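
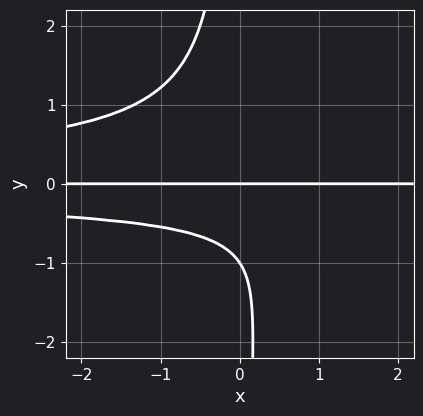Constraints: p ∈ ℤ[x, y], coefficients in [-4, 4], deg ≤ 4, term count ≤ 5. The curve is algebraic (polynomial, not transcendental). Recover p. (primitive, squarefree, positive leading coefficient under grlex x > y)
3*x*y^3 + 2*y^2 + 2*y

First, the degree is 4 — a generic line meets the curve in up to 4 points.
Then, reading off the gridlines: the y-axis gridline crossings are at y ∈ {-1, 0}; every point of the x-axis in the box is on the curve.
Finally, assembling these constraints gives the stated polynomial.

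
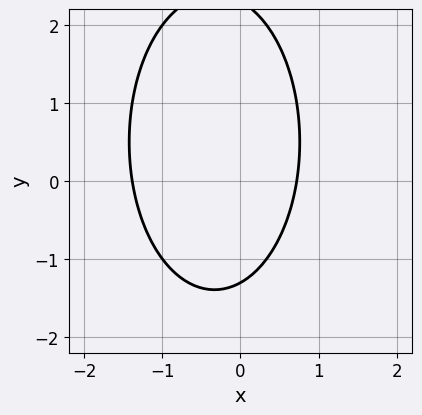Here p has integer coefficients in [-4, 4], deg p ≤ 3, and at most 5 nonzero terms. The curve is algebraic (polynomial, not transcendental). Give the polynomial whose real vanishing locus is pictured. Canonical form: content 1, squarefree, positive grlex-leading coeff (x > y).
3*x^2 + y^2 + 2*x - y - 3

The degree is 2 — a generic line meets the curve in up to 2 points.
Matching integer coefficients to the picture gives p.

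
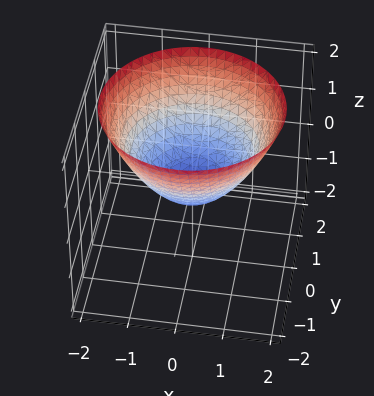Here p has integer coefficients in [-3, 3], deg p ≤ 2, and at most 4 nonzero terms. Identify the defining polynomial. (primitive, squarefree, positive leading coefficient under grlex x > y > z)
2*x^2 + 2*y^2 - 3*z - 1

1. deg p = 2. The shape is more complex than any degree-1 surface.
2. By symmetry, every cross-section ⟂ z is a circle, so x, y appear only via x² + y².
3. From the visible intercepts: a circular section at z = 0 has radius between 0 and 1.
4. Together with the visible shape, these determine p as stated.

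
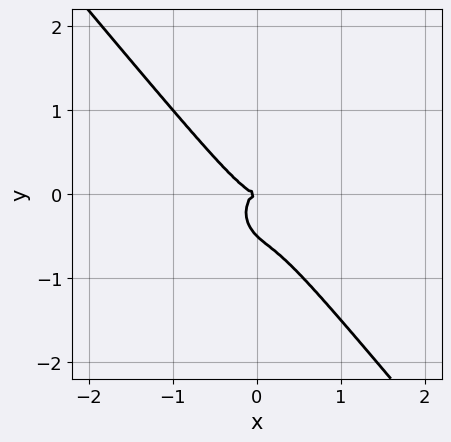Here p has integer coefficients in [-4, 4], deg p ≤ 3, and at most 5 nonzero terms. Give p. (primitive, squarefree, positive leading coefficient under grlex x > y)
3*x^3 + 2*x^2*y + 2*x*y^2 + 2*y^3 + y^2

deg p = 3. A generic line meets the curve in up to 3 points.
Against the integer gridlines: it meets the y-axis at y = 0 (among the integer gridlines); it meets the x-axis at x = 0 (among the integer gridlines).
Fitting integer coefficients to these (and the overall shape) gives p.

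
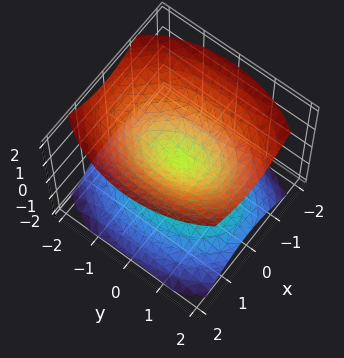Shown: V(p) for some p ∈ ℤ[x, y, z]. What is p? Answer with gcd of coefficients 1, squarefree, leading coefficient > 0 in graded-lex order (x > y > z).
2*x^2 + y^2 - 2*z^2

1. There are 2 components. Treating them together as one polynomial.
2. The degree is 2 — two nappes meeting at a single point; a quadric.
3. Symmetries: the y ↦ −y reflection is a symmetry, so y appears only in even powers; the x ↦ −x reflection is a symmetry, so x appears only in even powers; mirror symmetry z ↦ −z ⇒ only even powers of z.
4. Observable constraints: one y-axis crossing is at y = 0; it crosses the z-axis at the gridline z = 0.
5. Together with the visible shape, these determine p as stated.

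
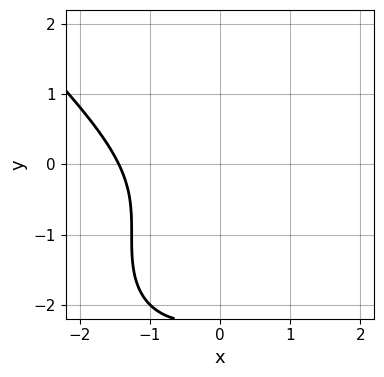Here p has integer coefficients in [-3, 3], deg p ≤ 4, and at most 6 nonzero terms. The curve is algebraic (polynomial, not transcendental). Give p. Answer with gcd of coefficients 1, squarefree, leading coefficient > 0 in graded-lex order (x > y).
x^3 + y^3 + 3*y^2 + 3*y + 3

(a) Degree: a generic line meets the curve in up to 3 points, so deg p = 3.
(b) From the axis intercepts and sections: it misses every integer gridline on the y-axis.
(c) Assembling these constraints gives the stated polynomial.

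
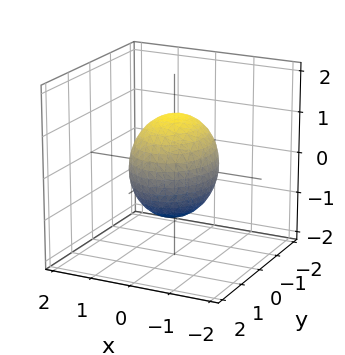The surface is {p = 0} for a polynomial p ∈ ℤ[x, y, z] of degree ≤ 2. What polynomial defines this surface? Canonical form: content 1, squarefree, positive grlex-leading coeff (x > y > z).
3*x^2 + 2*y^2 + 2*z^2 - 3

First, the degree is 2 — a closed, bounded, convex surface; a quadric.
Then, symmetries: mirror symmetry y ↦ −y ⇒ only even powers of y; it's symmetric under z → −z, forcing even powers of z; it's symmetric under x → −x, forcing even powers of x.
Next, from the visible intercepts: among the integer gridlines, it crosses the x-axis at x ∈ {-1, 1}.
Finally, solving for integer coefficients yields p as stated.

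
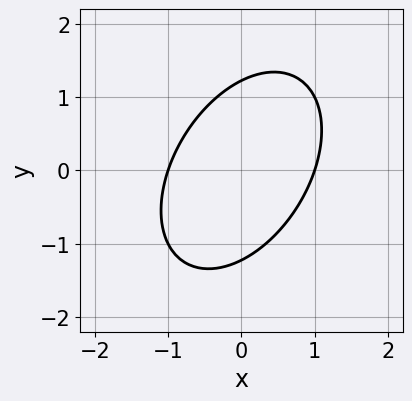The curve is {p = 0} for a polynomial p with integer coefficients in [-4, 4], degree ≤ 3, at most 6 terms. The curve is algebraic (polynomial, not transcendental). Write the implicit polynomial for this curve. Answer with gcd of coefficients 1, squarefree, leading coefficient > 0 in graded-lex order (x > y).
3*x^2 - 2*x*y + 2*y^2 - 3

(a) deg p = 2. The shape is more complex than any degree-1 curve.
(b) Observable constraints: among the integer gridlines, it crosses the x-axis at x ∈ {-1, 1}.
(c) Together with the visible shape, these determine p as stated.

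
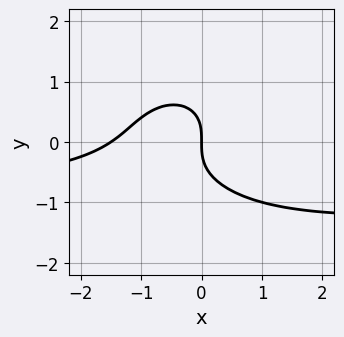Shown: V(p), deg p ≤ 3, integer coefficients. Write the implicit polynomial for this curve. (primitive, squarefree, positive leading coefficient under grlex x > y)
1. deg p = 3. No degree-2 curve has this shape.
2. From the visible intercepts: it meets the x-axis at x = 0 (among the integer gridlines); it meets the y-axis at y = 0 (among the integer gridlines).
3. The integer polynomial consistent with all of this is the stated p.

2*x^2*y + 3*y^3 + 2*x^2 + 3*x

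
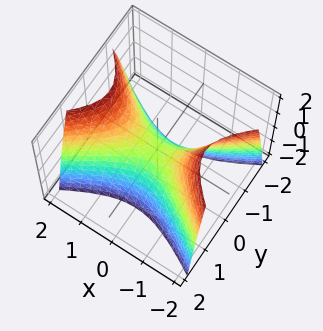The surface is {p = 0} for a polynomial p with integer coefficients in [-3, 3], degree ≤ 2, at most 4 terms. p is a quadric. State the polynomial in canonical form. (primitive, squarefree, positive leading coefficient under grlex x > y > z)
First, deg p = 2. A saddle surface; a quadric.
Next, symmetries: it's symmetric under y → −y, forcing even powers of y; the x ↦ −x reflection is a symmetry, so x appears only in even powers.
Next, against the integer gridlines: it crosses the y-axis at the gridline y = 0; it crosses the x-axis at the gridline x = 0; it meets the z-axis at z = 0 (among the integer gridlines).
Finally, solving for integer coefficients yields p as stated.

x^2 - 2*y^2 - z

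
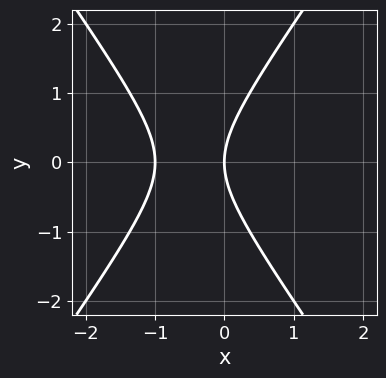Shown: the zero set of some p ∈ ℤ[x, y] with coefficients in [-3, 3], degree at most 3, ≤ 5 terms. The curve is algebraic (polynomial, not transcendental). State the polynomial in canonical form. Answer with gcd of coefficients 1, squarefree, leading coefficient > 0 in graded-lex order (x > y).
1. Degree: a generic line meets the curve in up to 2 points, so deg p = 2.
2. Symmetries: it's symmetric under y → −y, forcing even powers of y.
3. Reading off the gridlines: the x-axis gridline crossings are at x ∈ {-1, 0}; it meets the y-axis at y = 0 (among the integer gridlines).
4. Fitting integer coefficients to these (and the overall shape) gives p.

2*x^2 - y^2 + 2*x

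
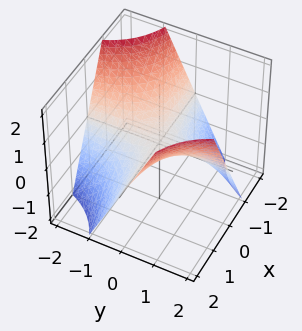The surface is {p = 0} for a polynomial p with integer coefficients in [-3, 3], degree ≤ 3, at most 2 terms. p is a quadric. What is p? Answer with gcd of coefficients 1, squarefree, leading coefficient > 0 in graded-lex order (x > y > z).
x*y - z

(a) deg p = 2. A saddle surface; a quadric.
(b) Observable constraints: one z-axis crossing is at z = 0; every point of the x-axis in the box is on the surface; the visible y-axis segment lies entirely on the surface.
(c) These observations pin down the coefficients.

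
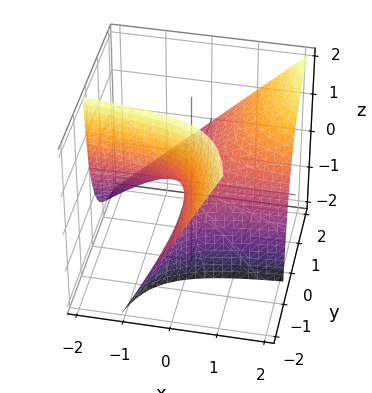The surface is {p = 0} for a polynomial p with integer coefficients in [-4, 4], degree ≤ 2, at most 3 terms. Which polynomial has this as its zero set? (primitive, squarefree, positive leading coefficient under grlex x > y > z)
deg p = 2. The shape is more complex than any degree-1 surface.
Observable constraints: it meets the z-axis at z = 0 (among the integer gridlines); every point of the y-axis in the box is on the surface; every point of the x-axis in the box is on the surface.
Solving for integer coefficients yields p as stated.

4*x*y - 3*y*z - 2*z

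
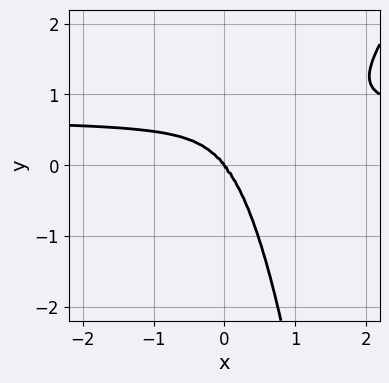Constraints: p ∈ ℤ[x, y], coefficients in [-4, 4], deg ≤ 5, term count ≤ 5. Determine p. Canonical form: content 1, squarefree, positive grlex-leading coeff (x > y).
3*x^3*y - 2*x^2*y^2 - 2*x^3 - y^3

1. The degree is 4 — the shape is more complex than any degree-3 curve.
2. From the axis intercepts and sections: it crosses the y-axis at the gridline y = 0; it crosses the x-axis at the gridline x = 0.
3. Fitting integer coefficients to these (and the overall shape) gives p.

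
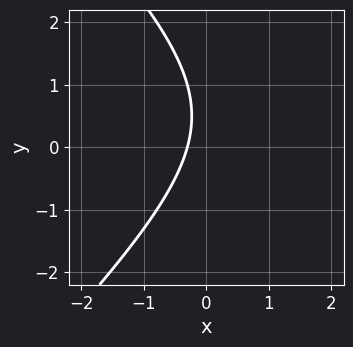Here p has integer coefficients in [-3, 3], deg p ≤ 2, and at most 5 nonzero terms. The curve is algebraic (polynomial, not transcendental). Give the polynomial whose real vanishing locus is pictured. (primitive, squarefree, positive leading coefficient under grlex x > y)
x^2 - y^2 - 3*x + y - 1

deg p = 2. The shape is more complex than any degree-1 curve.
From the axis intercepts and sections: it misses every integer gridline on the y-axis.
Assembling these constraints gives the stated polynomial.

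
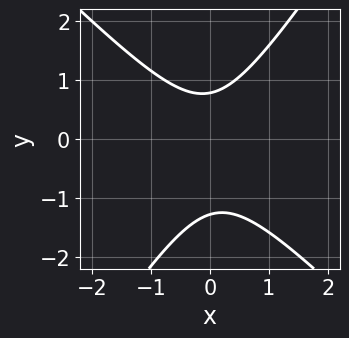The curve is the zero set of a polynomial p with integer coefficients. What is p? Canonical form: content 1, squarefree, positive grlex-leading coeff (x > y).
3*x^2 + x*y - 2*y^2 - y + 2

(a) The degree is 2 — the shape is more complex than any degree-1 curve.
(b) From the axis intercepts and sections: the curve avoids every integer x-axis point in the box.
(c) Solving for integer coefficients yields p as stated.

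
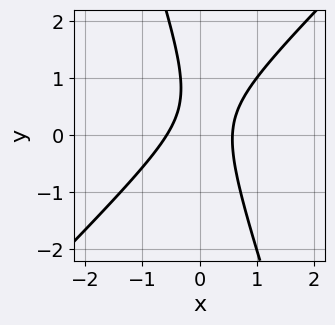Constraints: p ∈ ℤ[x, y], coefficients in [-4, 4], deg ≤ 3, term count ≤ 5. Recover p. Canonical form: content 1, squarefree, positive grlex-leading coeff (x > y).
3*x^2 - 2*x*y - y^2 + y - 1

The degree is 2 — no degree-1 curve has this shape.
From the visible intercepts: it misses every integer gridline on the y-axis.
Putting this together gives p.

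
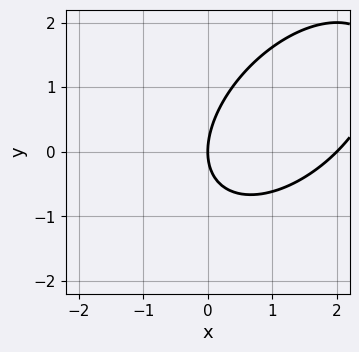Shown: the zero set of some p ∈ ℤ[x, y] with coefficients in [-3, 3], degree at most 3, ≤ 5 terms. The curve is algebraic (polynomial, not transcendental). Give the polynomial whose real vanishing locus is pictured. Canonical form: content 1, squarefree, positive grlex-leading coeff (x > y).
1. The degree is 2 — a generic line meets the curve in up to 2 points.
2. From the axis intercepts and sections: it crosses the y-axis at the gridline y = 0; among the integer gridlines, it crosses the x-axis at x ∈ {0, 2}.
3. Assembling these constraints gives the stated polynomial.

x^2 - x*y + y^2 - 2*x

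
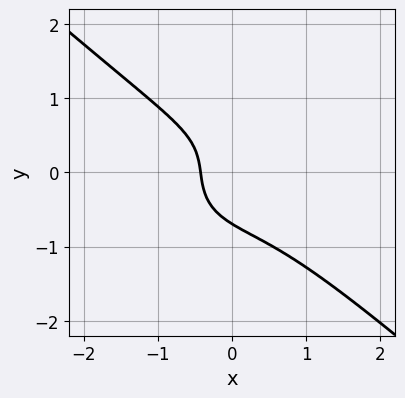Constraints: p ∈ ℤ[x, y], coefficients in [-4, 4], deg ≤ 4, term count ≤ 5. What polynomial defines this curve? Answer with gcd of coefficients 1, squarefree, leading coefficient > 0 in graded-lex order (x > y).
2*x^3 + 3*y^3 - x*y + 2*x + 1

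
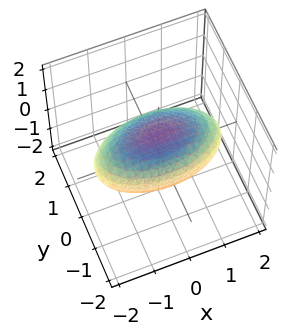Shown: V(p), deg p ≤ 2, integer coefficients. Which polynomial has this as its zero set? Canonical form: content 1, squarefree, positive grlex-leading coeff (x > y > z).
x^2 + 3*y^2 + 3*z^2 - 3

1. Degree: bounded and convex; a quadric, so deg p = 2.
2. Symmetries: mirror symmetry z ↦ −z ⇒ only even powers of z; mirror symmetry y ↦ −y ⇒ only even powers of y; mirror symmetry x ↦ −x ⇒ only even powers of x.
3. Reading off the gridlines: among the integer gridlines, it crosses the z-axis at z ∈ {-1, 1}; among the integer gridlines, it crosses the y-axis at y ∈ {-1, 1}.
4. Assembling these constraints gives the stated polynomial.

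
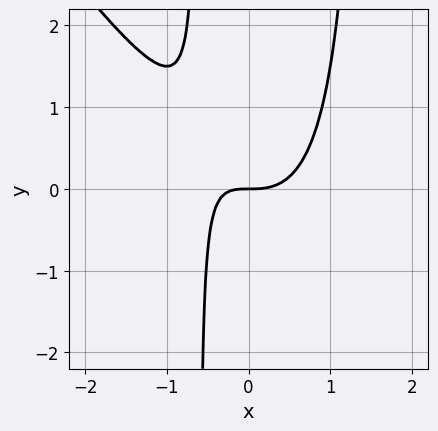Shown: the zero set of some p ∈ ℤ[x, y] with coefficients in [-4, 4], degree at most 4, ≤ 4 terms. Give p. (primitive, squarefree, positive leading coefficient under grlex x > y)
Degree: a generic line meets the curve in up to 3 points, so deg p = 3.
Checking where it meets the axes: it crosses the x-axis at the gridline x = 0; it crosses the y-axis at the gridline y = 0.
Solving for integer coefficients yields p as stated.

3*x^3 + 2*x^2*y - 2*x*y - 2*y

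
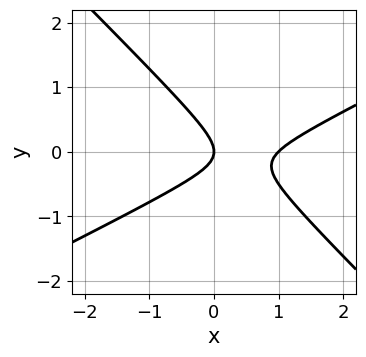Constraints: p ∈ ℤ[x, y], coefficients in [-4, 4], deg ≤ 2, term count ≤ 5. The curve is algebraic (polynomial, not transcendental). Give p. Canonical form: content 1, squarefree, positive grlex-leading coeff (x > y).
x^2 - x*y - 2*y^2 - x

The degree is 2 — the shape is more complex than any degree-1 curve.
Observable constraints: among the integer gridlines, it crosses the x-axis at x ∈ {0, 1}; it meets the y-axis at y = 0 (among the integer gridlines).
Matching integer coefficients to the picture gives p.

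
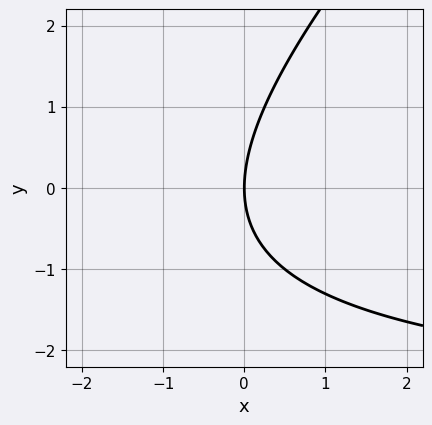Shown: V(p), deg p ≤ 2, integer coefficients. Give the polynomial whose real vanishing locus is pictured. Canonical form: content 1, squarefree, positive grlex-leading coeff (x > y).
x*y - y^2 + 3*x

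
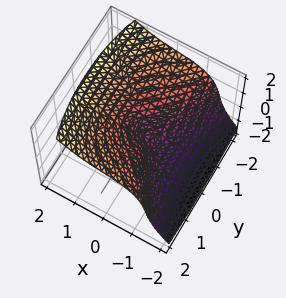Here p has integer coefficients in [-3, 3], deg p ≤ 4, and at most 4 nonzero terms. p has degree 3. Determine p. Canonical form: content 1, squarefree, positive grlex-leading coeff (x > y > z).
First, there are 2 components. Treating them together as one polynomial.
Next, deg p = 3. The shape is more complex than any degree-2 surface.
Then, reading off the gridlines: one x-axis crossing is at x = 0; it crosses the y-axis at the gridline y = 0; it meets the z-axis at z = 0 (among the integer gridlines).
Finally, together with the visible shape, these determine p as stated.

3*x^3 - 3*z^3 + 3*x*z + 2*y^2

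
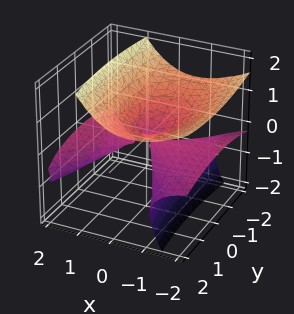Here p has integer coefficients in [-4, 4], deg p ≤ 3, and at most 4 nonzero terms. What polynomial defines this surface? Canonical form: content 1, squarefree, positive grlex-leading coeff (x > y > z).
First, there are 3 components. They look like related sheets of one shape, so recover p as a whole.
Next, deg p = 3. No degree-2 surface has this shape.
Then, observable constraints: it crosses the y-axis at the gridline y = 0; it meets the z-axis at z = 0 (among the integer gridlines).
Finally, the integer polynomial consistent with all of this is the stated p. Check: (2, 0, 0) on the x-axis lies on the surface, and p(2, 0, 0) = 0. ✓

3*x^2*z + 3*x*z^2 - 3*z^3 + y^2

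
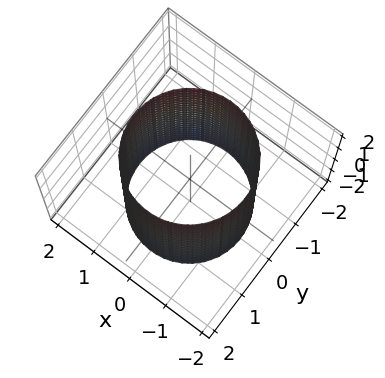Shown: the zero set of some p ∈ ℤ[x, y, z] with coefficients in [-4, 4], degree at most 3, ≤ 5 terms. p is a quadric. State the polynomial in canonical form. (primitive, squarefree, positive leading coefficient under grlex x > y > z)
First, deg p = 2.
Next, symmetries: mirror symmetry z ↦ −z ⇒ only even powers of z; the z-axis is an axis of rotation, so x and y enter only as x² + y².
Then, from the axis intercepts and sections: a circular section at z = 0 has radius between 1 and 2; it misses every integer gridline on the z-axis.
Finally, putting this together gives p.

x^2 + y^2 - 2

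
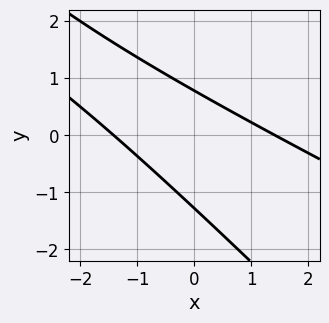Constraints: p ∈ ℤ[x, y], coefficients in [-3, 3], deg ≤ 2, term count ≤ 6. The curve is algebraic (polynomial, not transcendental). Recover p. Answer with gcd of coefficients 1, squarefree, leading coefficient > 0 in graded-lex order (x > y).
1. The degree is 2 — the shape is more complex than any degree-1 curve.
2. Solving for integer coefficients yields p as stated.

x^2 + 3*x*y + 2*y^2 + y - 2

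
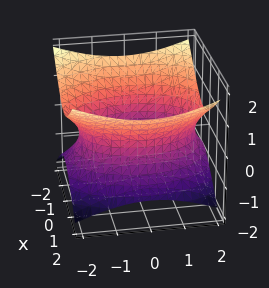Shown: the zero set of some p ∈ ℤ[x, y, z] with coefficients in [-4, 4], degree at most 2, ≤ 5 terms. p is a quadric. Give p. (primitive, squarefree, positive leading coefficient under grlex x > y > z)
2*x^2 + y^2 - 3*z^2 - 3

(a) deg p = 2. One connected sheet with a waist; a quadric.
(b) Symmetries: it's symmetric under x → −x, forcing even powers of x; mirror symmetry z ↦ −z ⇒ only even powers of z; mirror symmetry y ↦ −y ⇒ only even powers of y.
(c) Against the integer gridlines: it misses every integer gridline on the z-axis.
(d) Assembling these constraints gives the stated polynomial.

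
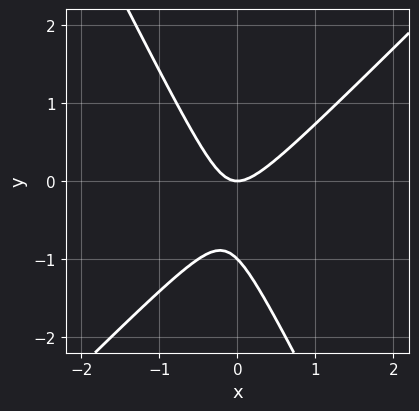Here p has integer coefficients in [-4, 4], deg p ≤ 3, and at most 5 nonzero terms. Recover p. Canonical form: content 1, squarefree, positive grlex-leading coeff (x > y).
2*x^2 - x*y - y^2 - y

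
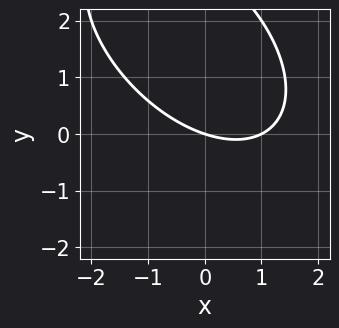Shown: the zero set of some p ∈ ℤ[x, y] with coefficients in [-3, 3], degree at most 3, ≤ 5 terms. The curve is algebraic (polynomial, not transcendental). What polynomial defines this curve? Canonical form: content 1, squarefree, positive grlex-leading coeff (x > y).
x^2 + x*y + y^2 - x - 3*y

deg p = 2.
From the visible intercepts: it meets the y-axis at y = 0 (among the integer gridlines); the x-axis gridline crossings are at x ∈ {0, 1}.
The integer polynomial consistent with all of this is the stated p.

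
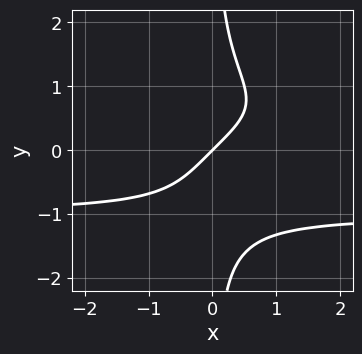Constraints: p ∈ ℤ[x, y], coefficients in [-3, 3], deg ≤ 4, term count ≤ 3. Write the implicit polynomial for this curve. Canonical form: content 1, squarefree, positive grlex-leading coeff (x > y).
x*y^3 + x - y

1. deg p = 4. The shape is more complex than any degree-3 curve.
2. Observable constraints: one y-axis crossing is at y = 0; it meets the x-axis at x = 0 (among the integer gridlines).
3. These observations pin down the coefficients.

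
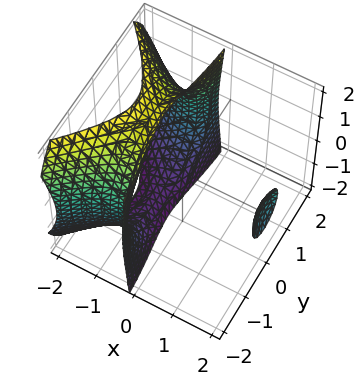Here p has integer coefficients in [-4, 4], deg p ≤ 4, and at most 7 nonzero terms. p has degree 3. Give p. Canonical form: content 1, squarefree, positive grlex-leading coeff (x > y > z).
2*x^3 - 3*x*y^2 - 2*x*z^2 - 3*x^2 - 3

The picture has 2 separate pieces.
Degree: the shape is more complex than any degree-2 surface, so deg p = 3.
Observable constraints: it misses every integer gridline on the z-axis; the surface avoids every integer y-axis point in the box.
Matching integer coefficients to the picture gives p.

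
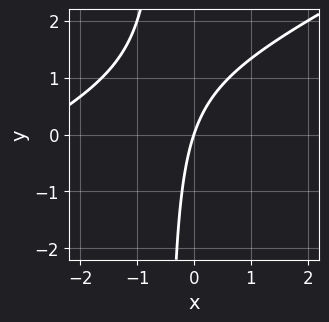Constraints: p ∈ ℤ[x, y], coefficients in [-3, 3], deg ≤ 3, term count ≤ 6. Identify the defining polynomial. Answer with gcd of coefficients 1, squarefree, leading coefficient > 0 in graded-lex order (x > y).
x^2 - 2*x*y + 3*x - y

Degree: no degree-1 curve has this shape, so deg p = 2.
Observable constraints: it crosses the y-axis at the gridline y = 0; it meets the x-axis at x = 0 (among the integer gridlines).
These observations pin down the coefficients.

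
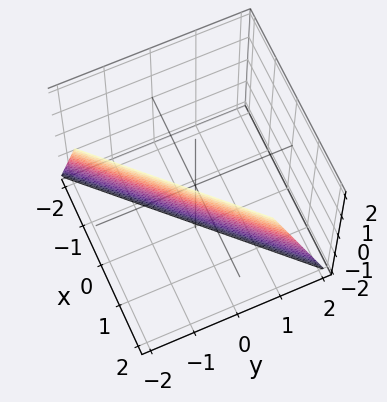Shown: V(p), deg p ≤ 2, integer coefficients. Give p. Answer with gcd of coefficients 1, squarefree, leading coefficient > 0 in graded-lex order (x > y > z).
deg p = 1.
From the axis intercepts and sections: it meets the z-axis at z = -2 (among the integer gridlines).
Fitting integer coefficients to these (and the overall shape) gives p.

3*x - 3*y - z - 2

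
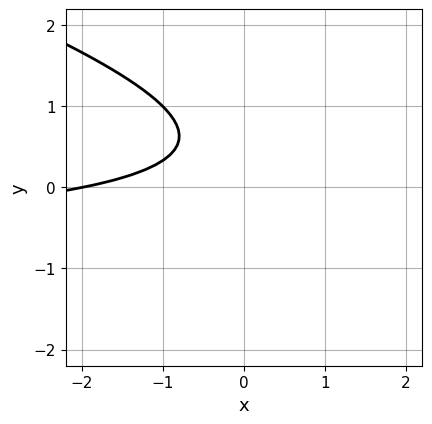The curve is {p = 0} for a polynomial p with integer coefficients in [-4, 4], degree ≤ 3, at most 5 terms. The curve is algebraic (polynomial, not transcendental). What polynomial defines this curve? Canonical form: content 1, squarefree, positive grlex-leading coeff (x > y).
The degree is 2 — no degree-1 curve has this shape.
Checking where it meets the axes: one x-axis crossing is at x = -2; no y-intercept at any integer in the box.
Matching integer coefficients to the picture gives p.

x*y + 3*y^2 + x - 3*y + 2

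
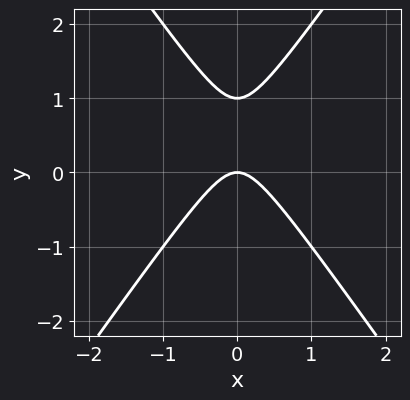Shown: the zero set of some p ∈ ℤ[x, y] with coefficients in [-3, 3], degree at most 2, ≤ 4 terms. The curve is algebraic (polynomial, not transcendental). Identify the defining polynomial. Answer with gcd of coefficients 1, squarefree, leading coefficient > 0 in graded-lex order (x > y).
2*x^2 - y^2 + y

First, deg p = 2. A generic line meets the curve in up to 2 points.
Then, symmetries: it's symmetric under x → −x, forcing even powers of x.
Then, checking where it meets the axes: among the integer gridlines, it crosses the y-axis at y ∈ {0, 1}; one x-axis crossing is at x = 0.
Finally, together with the visible shape, these determine p as stated.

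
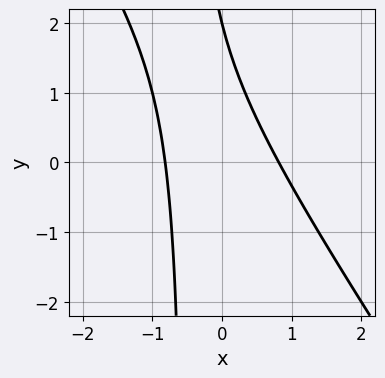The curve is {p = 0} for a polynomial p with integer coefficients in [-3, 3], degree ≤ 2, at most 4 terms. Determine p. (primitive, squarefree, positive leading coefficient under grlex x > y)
First, deg p = 2. No degree-1 curve has this shape.
Next, from the axis intercepts and sections: it crosses the y-axis at the gridline y = 2.
Finally, these observations pin down the coefficients.

3*x^2 + 2*x*y + y - 2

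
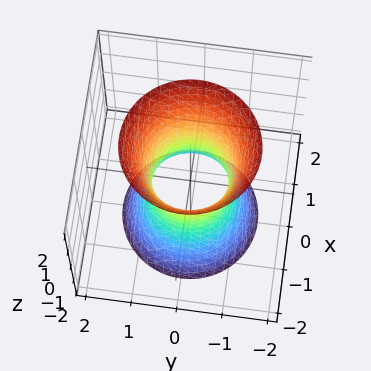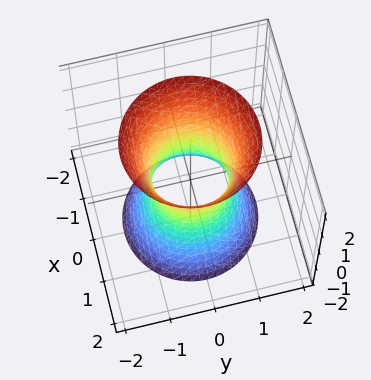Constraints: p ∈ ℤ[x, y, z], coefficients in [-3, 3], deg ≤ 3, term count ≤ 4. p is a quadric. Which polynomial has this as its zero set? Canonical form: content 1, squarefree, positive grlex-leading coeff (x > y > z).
3*x^2 + 3*y^2 - z^2 - 2

1. deg p = 2.
2. Symmetries: rotational symmetry about the z-axis ⇒ p depends on x, y only through x² + y²; the z ↦ −z reflection is a symmetry, so z appears only in even powers.
3. Observable constraints: a circular section at z = 2 has radius between 1 and 2; the surface avoids every integer z-axis point in the box.
4. Putting this together gives p.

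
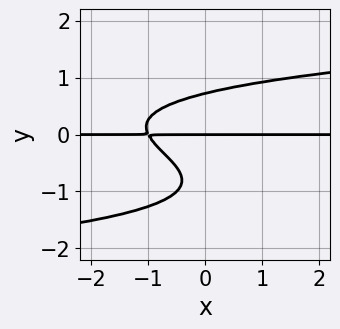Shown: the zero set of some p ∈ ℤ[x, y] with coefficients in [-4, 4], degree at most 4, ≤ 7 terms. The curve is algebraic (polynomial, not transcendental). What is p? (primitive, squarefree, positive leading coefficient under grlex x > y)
1. Degree: a generic line meets the curve in up to 4 points, so deg p = 4.
2. From the axis intercepts and sections: the visible x-axis segment lies entirely on the curve; it meets the y-axis at y = 0 (among the integer gridlines).
3. These observations pin down the coefficients.

3*y^4 + 3*y^3 - 2*x*y - y^2 - 2*y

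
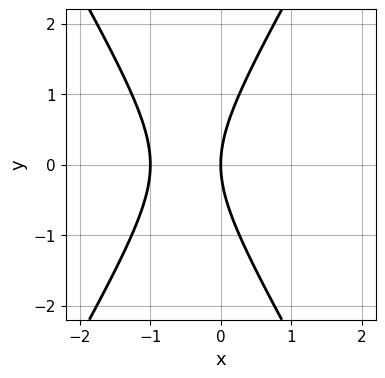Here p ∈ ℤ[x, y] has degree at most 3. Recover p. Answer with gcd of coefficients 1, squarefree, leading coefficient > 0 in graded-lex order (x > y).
deg p = 2. The shape is more complex than any degree-1 curve.
Symmetries: mirror symmetry y ↦ −y ⇒ only even powers of y.
Checking where it meets the axes: among the integer gridlines, it crosses the x-axis at x ∈ {-1, 0}; it meets the y-axis at y = 0 (among the integer gridlines).
The integer polynomial consistent with all of this is the stated p.

3*x^2 - y^2 + 3*x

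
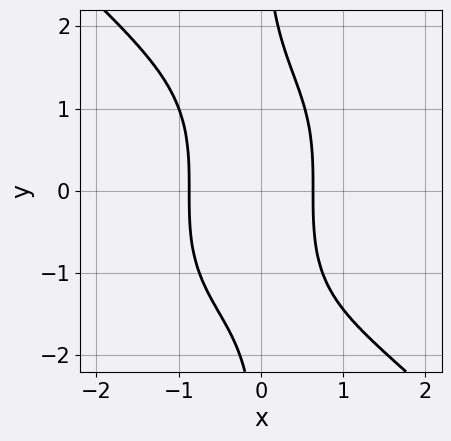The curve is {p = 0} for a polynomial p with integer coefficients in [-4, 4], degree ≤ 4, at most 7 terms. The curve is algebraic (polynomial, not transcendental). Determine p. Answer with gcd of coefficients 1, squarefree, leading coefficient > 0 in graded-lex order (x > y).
x^4 + x*y^3 + 3*x^2 + x - 2

1. deg p = 4.
2. Observable constraints: it misses every integer gridline on the y-axis.
3. Putting this together gives p.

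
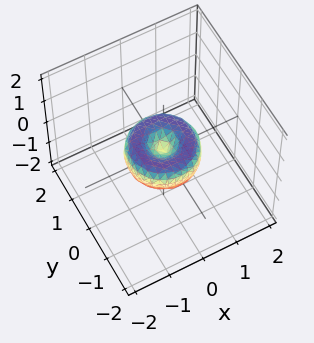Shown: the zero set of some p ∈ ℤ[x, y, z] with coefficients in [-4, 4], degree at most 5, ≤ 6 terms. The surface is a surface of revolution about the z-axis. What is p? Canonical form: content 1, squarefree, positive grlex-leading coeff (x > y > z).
x^4 + 2*x^2*y^2 + y^4 - x^2 - y^2 + z^2

1. deg p = 4.
2. Symmetry: the z-axis is an axis of rotation, so x and y enter only as x² + y².
3. Observable constraints: a circular section at z = 0 has radius exactly 1; it meets the z-axis at z = 0 (among the integer gridlines); the y-axis gridline crossings are at y ∈ {-1, 0, 1}.
4. Fitting integer coefficients to these (and the overall shape) gives p.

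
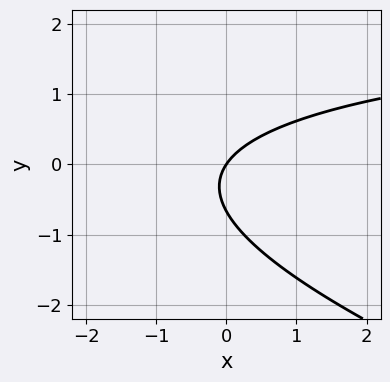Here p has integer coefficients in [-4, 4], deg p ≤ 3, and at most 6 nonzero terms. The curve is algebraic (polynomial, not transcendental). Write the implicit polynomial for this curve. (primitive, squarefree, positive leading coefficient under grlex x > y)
x*y + 3*y^2 - 3*x + 2*y

First, deg p = 2.
Next, from the visible intercepts: it crosses the x-axis at the gridline x = 0; one y-axis crossing is at y = 0.
Finally, matching integer coefficients to the picture gives p.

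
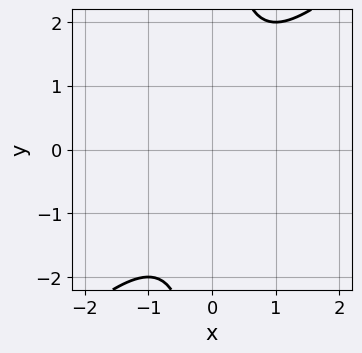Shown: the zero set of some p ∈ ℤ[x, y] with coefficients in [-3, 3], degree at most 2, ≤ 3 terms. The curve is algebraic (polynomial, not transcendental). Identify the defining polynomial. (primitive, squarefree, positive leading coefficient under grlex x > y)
x^2 - x*y + 1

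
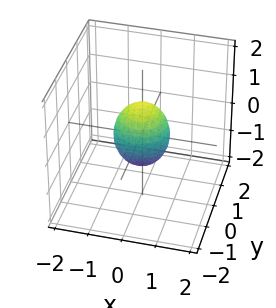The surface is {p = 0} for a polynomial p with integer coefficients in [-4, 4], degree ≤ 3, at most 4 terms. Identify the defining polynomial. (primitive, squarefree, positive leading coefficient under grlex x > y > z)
1. The degree is 2 — a generic line meets the surface in up to 2 points.
2. Symmetries: the surface is invariant under rotation about z: p = q(x² + y², z).
3. Against the integer gridlines: among the integer gridlines, it crosses the z-axis at z ∈ {-1, 1}; a circular section at z = 0 has radius between 0 and 1.
4. These observations pin down the coefficients.

3*x^2 + 3*y^2 + 2*z^2 - 2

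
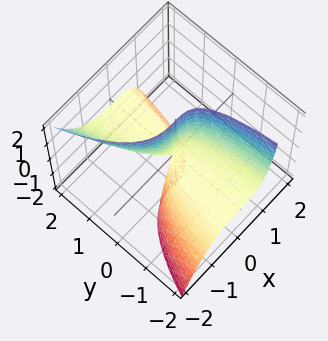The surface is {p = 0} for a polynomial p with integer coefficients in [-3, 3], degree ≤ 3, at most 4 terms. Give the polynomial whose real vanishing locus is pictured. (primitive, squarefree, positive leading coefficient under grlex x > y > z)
2*x^3 - x*y*z + 2*y*z

Degree: no degree-2 surface has this shape, so deg p = 3.
Against the integer gridlines: every point of the y-axis in the box is on the surface; it crosses the x-axis at the gridline x = 0.
These observations pin down the coefficients. Check: (0, 0, 1) on the z-axis lies on the surface, and p(0, 0, 1) = 0. ✓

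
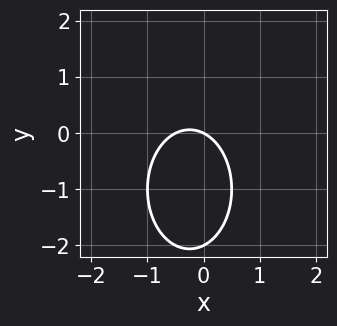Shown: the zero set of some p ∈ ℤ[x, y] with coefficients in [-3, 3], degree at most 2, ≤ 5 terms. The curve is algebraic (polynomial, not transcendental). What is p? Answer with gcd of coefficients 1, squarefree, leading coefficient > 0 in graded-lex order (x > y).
(a) The degree is 2 — a generic line meets the curve in up to 2 points.
(b) Against the integer gridlines: one x-axis crossing is at x = 0; the y-axis gridline crossings are at y ∈ {-2, 0}.
(c) Fitting integer coefficients to these (and the overall shape) gives p.

2*x^2 + y^2 + x + 2*y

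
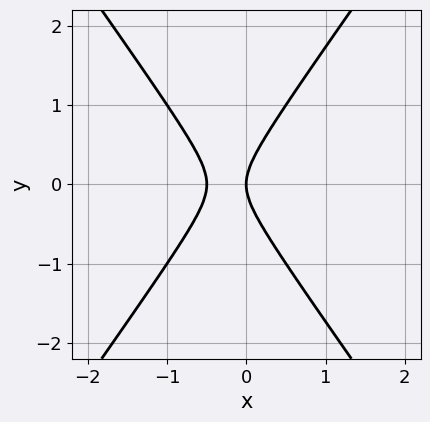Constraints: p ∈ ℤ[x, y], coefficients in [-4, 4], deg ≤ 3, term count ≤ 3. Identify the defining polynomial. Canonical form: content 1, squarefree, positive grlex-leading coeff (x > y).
2*x^2 - y^2 + x

First, the degree is 2 — the shape is more complex than any degree-1 curve.
Next, symmetries: it's symmetric under y → −y, forcing even powers of y.
Then, from the visible intercepts: it meets the x-axis at x = 0 (among the integer gridlines); it meets the y-axis at y = 0 (among the integer gridlines).
Finally, putting this together gives p.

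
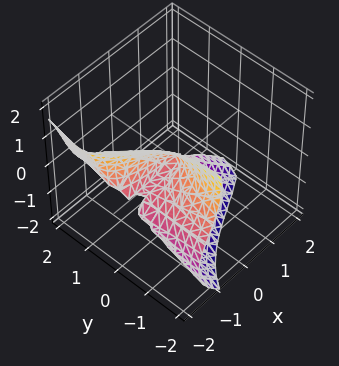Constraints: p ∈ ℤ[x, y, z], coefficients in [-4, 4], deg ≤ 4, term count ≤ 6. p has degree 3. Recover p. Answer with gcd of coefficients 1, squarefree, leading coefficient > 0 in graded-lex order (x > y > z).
1. The degree is 3 — a generic line meets the surface in up to 3 points.
2. Reading off the gridlines: it meets the z-axis at z = 0 (among the integer gridlines); every point of the x-axis in the box is on the surface; it meets the y-axis at y = 0 (among the integer gridlines).
3. The integer polynomial consistent with all of this is the stated p.

2*x*y^2 + x*z^2 + z^3 + 3*y^2 + 2*y*z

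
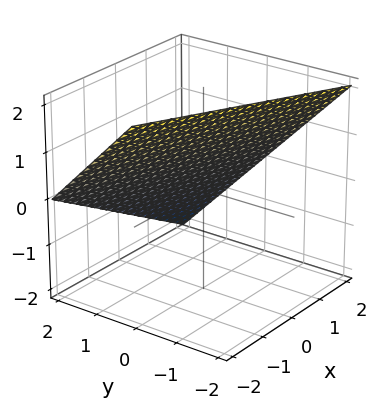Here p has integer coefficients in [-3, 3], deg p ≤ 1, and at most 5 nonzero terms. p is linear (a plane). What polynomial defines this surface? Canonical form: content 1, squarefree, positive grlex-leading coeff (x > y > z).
x + 2*y + 2*z - 2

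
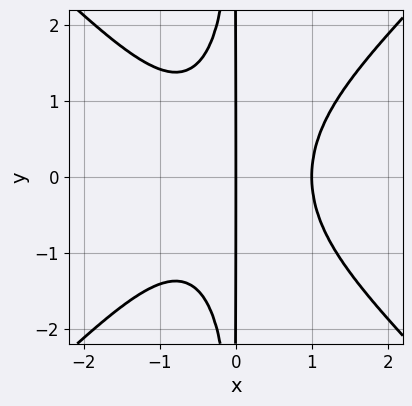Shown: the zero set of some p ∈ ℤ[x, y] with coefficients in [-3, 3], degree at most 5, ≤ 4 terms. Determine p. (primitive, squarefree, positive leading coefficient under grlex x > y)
x^4 - x^2*y^2 - x

1. deg p = 4. A generic line meets the curve in up to 4 points.
2. Symmetries: mirror symmetry y ↦ −y ⇒ only even powers of y.
3. Checking where it meets the axes: the x-axis gridline crossings are at x ∈ {0, 1}; the visible y-axis segment lies entirely on the curve.
4. The integer polynomial consistent with all of this is the stated p.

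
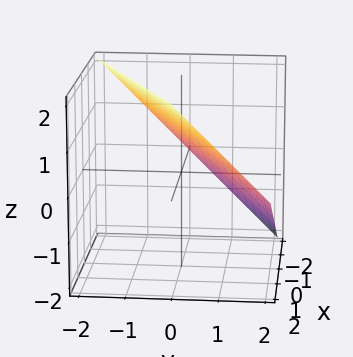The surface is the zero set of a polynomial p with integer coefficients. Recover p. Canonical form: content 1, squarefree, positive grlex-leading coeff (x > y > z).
x - 2*y - 2*z + 2

deg p = 1. The surface is flat (a plane).
Reading off the gridlines: it crosses the y-axis at the gridline y = 1; one x-axis crossing is at x = -2.
Fitting integer coefficients to these (and the overall shape) gives p. Check: (0, 0, 1) on the z-axis lies on the surface, and p(0, 0, 1) = 0. ✓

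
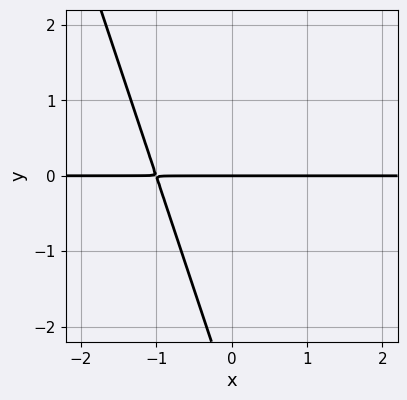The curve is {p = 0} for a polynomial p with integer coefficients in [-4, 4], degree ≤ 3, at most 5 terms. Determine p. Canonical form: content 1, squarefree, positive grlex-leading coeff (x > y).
deg p = 2. A generic line meets the curve in up to 2 points.
From the axis intercepts and sections: it meets the y-axis at y = 0 (among the integer gridlines); every point of the x-axis in the box is on the curve.
These observations pin down the coefficients.

3*x*y + y^2 + 3*y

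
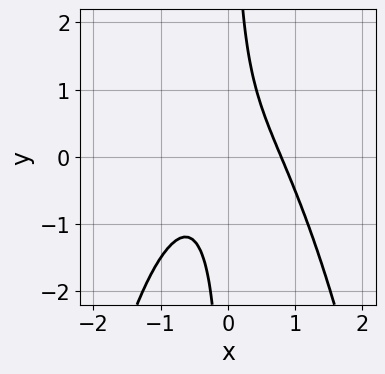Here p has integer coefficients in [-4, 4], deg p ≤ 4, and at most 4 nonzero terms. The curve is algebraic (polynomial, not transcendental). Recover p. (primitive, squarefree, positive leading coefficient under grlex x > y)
2*x^3 + 2*x*y - 1

1. Degree: no degree-2 curve has this shape, so deg p = 3.
2. Reading off the gridlines: it misses every integer gridline on the y-axis.
3. Assembling these constraints gives the stated polynomial.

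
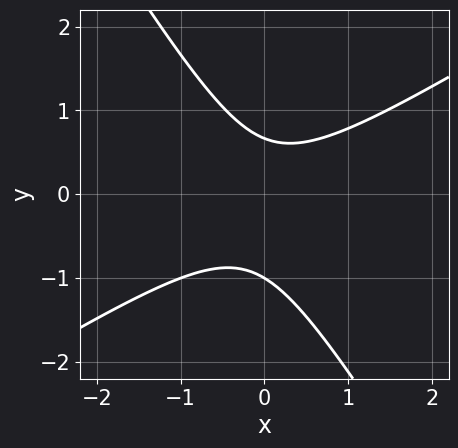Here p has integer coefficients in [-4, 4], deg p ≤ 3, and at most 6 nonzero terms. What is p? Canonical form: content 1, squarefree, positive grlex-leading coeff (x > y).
(a) Degree: no degree-1 curve has this shape, so deg p = 2.
(b) Against the integer gridlines: it misses every integer gridline on the x-axis; it crosses the y-axis at the gridline y = -1.
(c) Solving for integer coefficients yields p as stated.

3*x^2 - 3*x*y - 3*y^2 - y + 2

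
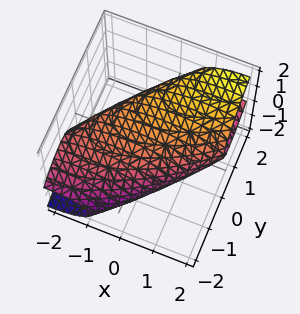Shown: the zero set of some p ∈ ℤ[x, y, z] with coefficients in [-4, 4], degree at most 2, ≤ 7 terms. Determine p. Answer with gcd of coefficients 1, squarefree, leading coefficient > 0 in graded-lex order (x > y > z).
x^2 - 2*x*y + 2*y^2 - 3*y*z + 3*z^2 - 3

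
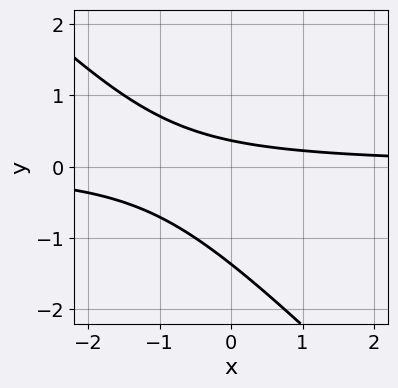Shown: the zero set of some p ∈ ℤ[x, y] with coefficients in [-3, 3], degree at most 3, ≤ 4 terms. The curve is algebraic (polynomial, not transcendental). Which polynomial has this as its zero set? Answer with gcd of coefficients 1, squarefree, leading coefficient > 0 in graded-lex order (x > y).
deg p = 2. The shape is more complex than any degree-1 curve.
From the visible intercepts: the curve avoids every integer x-axis point in the box.
These observations pin down the coefficients.

2*x*y + 2*y^2 + 2*y - 1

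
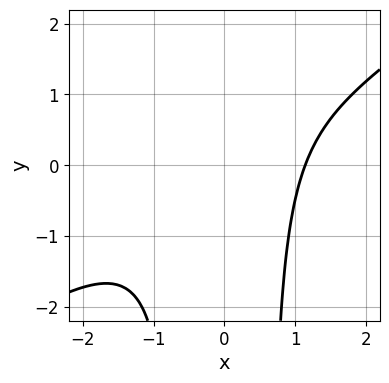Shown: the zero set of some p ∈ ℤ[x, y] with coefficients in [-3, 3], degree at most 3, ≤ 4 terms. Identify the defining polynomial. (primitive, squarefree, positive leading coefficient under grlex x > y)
2*x^3 - 3*x^2*y + y - 3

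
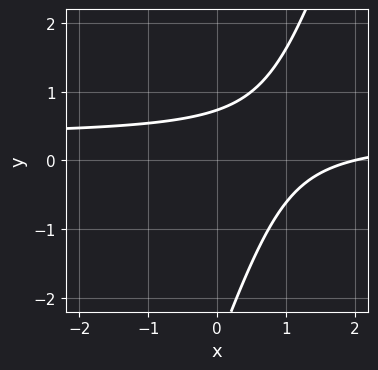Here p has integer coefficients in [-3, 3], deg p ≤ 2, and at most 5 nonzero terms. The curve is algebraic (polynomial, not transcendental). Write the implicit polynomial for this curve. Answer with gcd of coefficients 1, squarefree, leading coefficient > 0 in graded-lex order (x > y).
3*x*y - y^2 - x - 2*y + 2

1. Degree: no degree-1 curve has this shape, so deg p = 2.
2. Checking where it meets the axes: it crosses the x-axis at the gridline x = 2.
3. Fitting integer coefficients to these (and the overall shape) gives p.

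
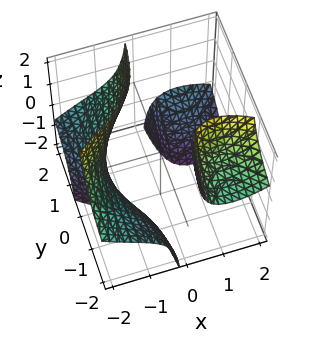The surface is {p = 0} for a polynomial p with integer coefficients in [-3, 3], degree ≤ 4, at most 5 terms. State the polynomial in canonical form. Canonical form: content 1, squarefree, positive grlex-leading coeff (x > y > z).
(a) There are 3 components. Treating them together as one polynomial.
(b) Degree: a generic line meets the surface in up to 3 points, so deg p = 3.
(c) From the axis intercepts and sections: the surface avoids every integer y-axis point in the box; no z-intercept at any integer in the box.
(d) These observations pin down the coefficients.

x^3 + 3*x*y*z + 3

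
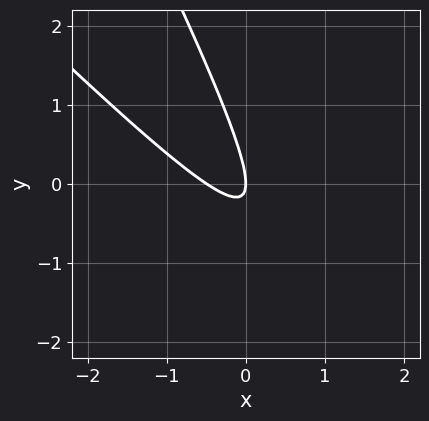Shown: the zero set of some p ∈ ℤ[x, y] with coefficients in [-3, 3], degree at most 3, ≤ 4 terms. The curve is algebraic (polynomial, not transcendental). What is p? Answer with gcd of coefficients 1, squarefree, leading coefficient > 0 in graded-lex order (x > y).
2*x^2 + 3*x*y + y^2 + x

Degree: a generic line meets the curve in up to 2 points, so deg p = 2.
Checking where it meets the axes: one y-axis crossing is at y = 0; it meets the x-axis at x = 0 (among the integer gridlines).
Fitting integer coefficients to these (and the overall shape) gives p.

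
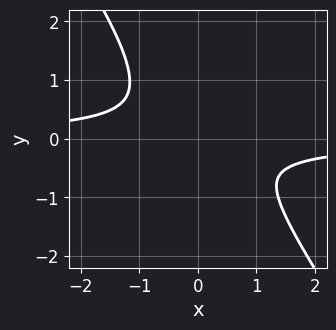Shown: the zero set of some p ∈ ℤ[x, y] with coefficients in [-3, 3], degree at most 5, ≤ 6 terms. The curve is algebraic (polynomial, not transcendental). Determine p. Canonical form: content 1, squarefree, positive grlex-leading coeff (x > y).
3*x^3*y + y^4 - y^3 + 2*x^2 + 2*y^2

1. Degree: the shape is more complex than any degree-3 curve, so deg p = 4.
2. Matching integer coefficients to the picture gives p.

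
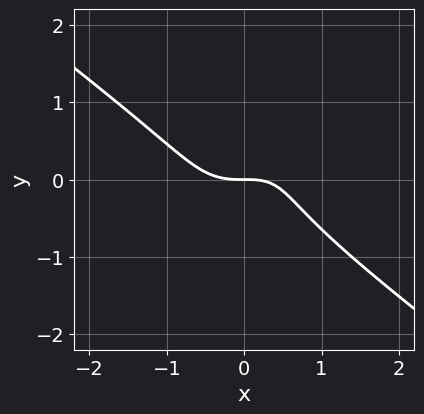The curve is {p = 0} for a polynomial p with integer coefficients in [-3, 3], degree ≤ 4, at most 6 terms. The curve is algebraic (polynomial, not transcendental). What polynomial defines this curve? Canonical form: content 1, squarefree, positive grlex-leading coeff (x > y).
2*x^3 - 2*x*y^2 + 2*y^3 - x*y + 2*y

Degree: no degree-2 curve has this shape, so deg p = 3.
Checking where it meets the axes: it meets the y-axis at y = 0 (among the integer gridlines); it meets the x-axis at x = 0 (among the integer gridlines).
The integer polynomial consistent with all of this is the stated p.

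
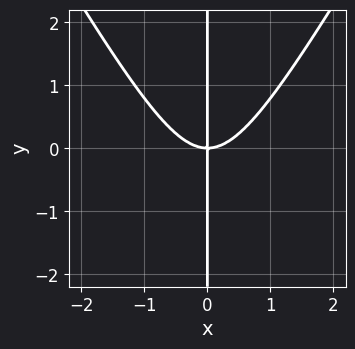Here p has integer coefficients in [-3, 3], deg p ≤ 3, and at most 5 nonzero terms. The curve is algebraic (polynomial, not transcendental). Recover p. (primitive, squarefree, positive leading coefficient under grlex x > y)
deg p = 3.
Checking where it meets the axes: the visible y-axis segment lies entirely on the curve; one x-axis crossing is at x = 0.
Solving for integer coefficients yields p as stated.

3*x^3 - x*y^2 - 3*x*y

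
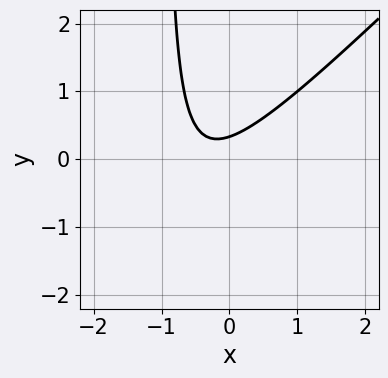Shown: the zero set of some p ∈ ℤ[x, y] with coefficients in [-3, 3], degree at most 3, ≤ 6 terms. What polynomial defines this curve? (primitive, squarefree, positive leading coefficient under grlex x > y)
The degree is 2 — a generic line meets the curve in up to 2 points.
From the visible intercepts: it misses every integer gridline on the x-axis.
Assembling these constraints gives the stated polynomial.

3*x^2 - 3*x*y + 2*x - 3*y + 1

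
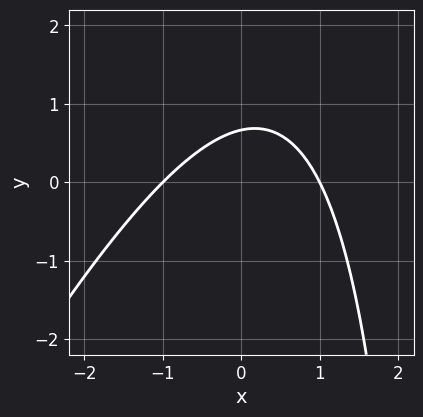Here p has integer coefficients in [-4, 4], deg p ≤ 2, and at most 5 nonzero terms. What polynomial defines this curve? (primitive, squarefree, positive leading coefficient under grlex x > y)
2*x^2 - x*y + 3*y - 2

(a) deg p = 2. The shape is more complex than any degree-1 curve.
(b) From the axis intercepts and sections: the x-axis gridline crossings are at x ∈ {-1, 1}.
(c) Fitting integer coefficients to these (and the overall shape) gives p.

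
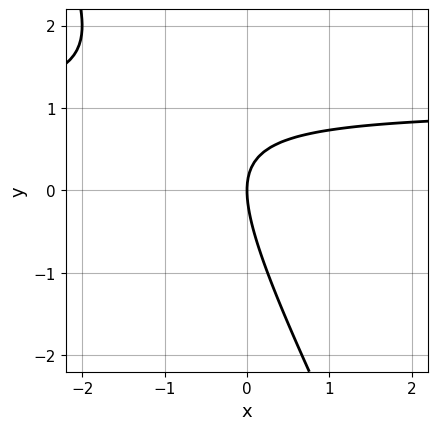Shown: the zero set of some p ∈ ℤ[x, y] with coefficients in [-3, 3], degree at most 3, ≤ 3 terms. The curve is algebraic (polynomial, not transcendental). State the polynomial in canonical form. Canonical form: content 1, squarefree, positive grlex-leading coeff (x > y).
2*x*y + y^2 - 2*x

deg p = 2.
Observable constraints: one x-axis crossing is at x = 0; it meets the y-axis at y = 0 (among the integer gridlines).
Assembling these constraints gives the stated polynomial.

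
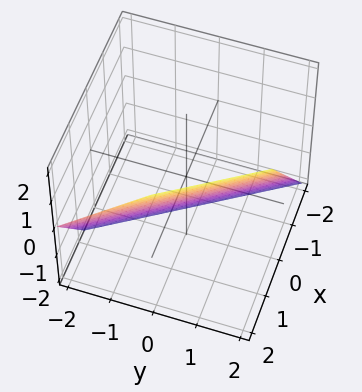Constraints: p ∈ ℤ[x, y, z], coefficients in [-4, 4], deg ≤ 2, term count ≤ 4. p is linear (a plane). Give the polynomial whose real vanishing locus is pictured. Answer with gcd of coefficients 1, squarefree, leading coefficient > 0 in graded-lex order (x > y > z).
(a) Degree: the surface is flat (a plane), so deg p = 1.
(b) From the axis intercepts and sections: it meets the z-axis at z = -1 (among the integer gridlines); it meets the y-axis at y = 1 (among the integer gridlines).
(c) Putting this together gives p.

3*x + 2*y - 2*z - 2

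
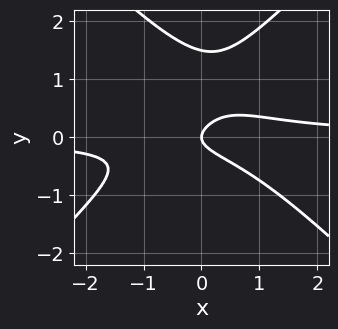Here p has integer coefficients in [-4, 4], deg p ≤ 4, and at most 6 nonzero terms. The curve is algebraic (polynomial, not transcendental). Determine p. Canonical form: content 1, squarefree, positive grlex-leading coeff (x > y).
2*x^2*y - 2*y^3 + 3*y^2 - x

1. deg p = 3. No degree-2 curve has this shape.
2. From the visible intercepts: it meets the x-axis at x = 0 (among the integer gridlines); it crosses the y-axis at the gridline y = 0.
3. Solving for integer coefficients yields p as stated.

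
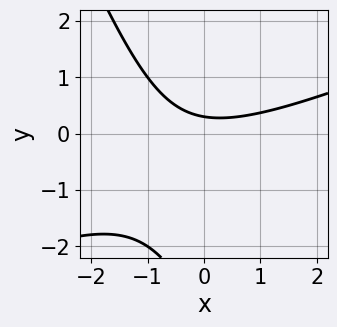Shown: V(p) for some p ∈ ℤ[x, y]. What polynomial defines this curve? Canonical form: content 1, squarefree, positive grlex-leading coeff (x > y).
deg p = 2.
Reading off the gridlines: no x-intercept at any integer in the box.
Assembling these constraints gives the stated polynomial.

x^2 - 2*x*y - y^2 - 3*y + 1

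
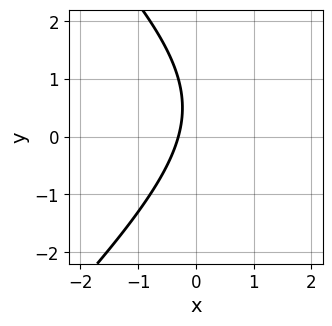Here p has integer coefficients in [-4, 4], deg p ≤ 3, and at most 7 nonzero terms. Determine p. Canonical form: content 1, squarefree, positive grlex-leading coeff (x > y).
x^2 - y^2 - 3*x + y - 1

1. Degree: a generic line meets the curve in up to 2 points, so deg p = 2.
2. From the visible intercepts: the curve avoids every integer y-axis point in the box.
3. Together with the visible shape, these determine p as stated.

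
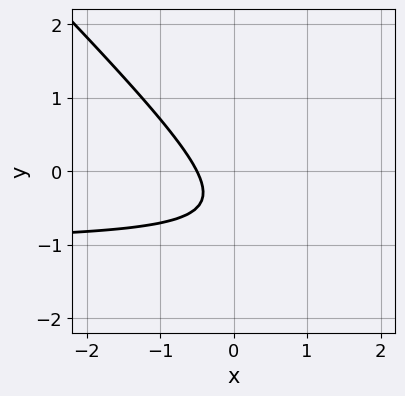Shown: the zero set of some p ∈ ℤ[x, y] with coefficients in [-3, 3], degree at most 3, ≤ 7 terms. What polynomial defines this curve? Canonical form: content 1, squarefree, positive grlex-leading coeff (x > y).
2*x*y + 2*y^2 + 2*x + 2*y + 1

First, deg p = 2. The shape is more complex than any degree-1 curve.
Then, observable constraints: the curve avoids every integer y-axis point in the box.
Finally, putting this together gives p.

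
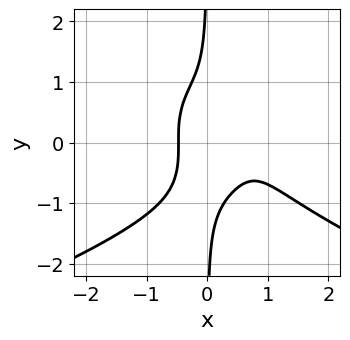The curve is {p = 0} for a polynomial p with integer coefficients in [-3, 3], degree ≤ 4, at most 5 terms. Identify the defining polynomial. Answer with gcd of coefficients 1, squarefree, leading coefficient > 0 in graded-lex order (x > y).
3*x*y^3 + 3*x^3 - 3*x^2 + 1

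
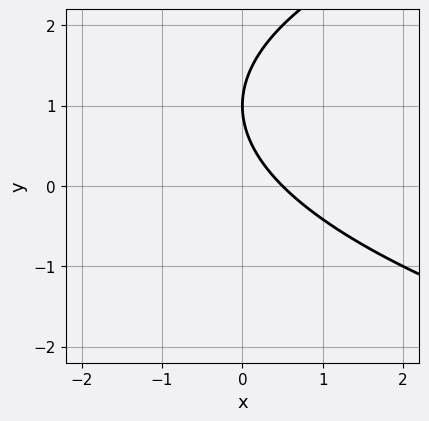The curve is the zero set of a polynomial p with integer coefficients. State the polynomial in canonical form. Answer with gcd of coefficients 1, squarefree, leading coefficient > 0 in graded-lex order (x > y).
y^2 - 2*x - 2*y + 1

1. deg p = 2. No degree-1 curve has this shape.
2. From the axis intercepts and sections: it crosses the y-axis at the gridline y = 1.
3. Fitting integer coefficients to these (and the overall shape) gives p.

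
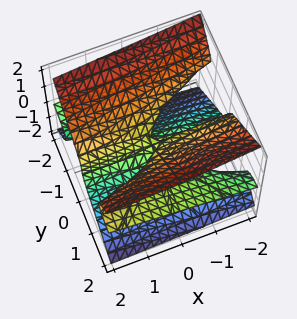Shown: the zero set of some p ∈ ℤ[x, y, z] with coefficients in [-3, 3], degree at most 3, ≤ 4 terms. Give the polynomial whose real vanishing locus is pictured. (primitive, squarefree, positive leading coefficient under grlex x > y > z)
3*y^2*z - 3*z^3 - x*y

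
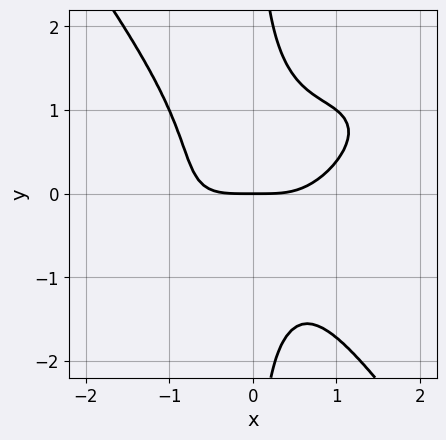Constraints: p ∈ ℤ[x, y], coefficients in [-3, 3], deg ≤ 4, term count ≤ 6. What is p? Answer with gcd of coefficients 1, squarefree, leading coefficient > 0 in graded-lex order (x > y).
First, the degree is 4 — no degree-3 curve has this shape.
Next, from the axis intercepts and sections: one x-axis crossing is at x = 0; one y-axis crossing is at y = 0.
Finally, the integer polynomial consistent with all of this is the stated p.

2*x^4 - 3*x^3*y + x^2*y^2 + 3*x*y^3 - 3*y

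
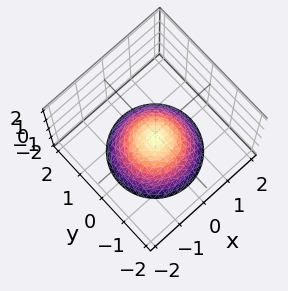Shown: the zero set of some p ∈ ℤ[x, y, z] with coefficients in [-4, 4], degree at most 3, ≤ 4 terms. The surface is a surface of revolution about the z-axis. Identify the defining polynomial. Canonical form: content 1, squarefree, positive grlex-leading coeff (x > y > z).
2*x^2 + 2*y^2 + 3*z + 2

1. The degree is 2 — no degree-1 surface has this shape.
2. Symmetries: every cross-section ⟂ z is a circle, so x, y appear only via x² + y².
3. Observable constraints: a circular section at z = -2 has radius between 1 and 2; it misses every integer gridline on the x-axis; it misses every integer gridline on the y-axis.
4. Matching integer coefficients to the picture gives p.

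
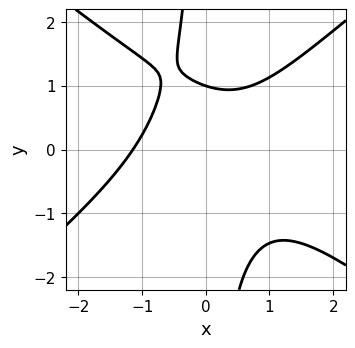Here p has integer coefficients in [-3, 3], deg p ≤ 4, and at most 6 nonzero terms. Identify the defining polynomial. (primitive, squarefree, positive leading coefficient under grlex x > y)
1. deg p = 3.
2. Checking where it meets the axes: it crosses the y-axis at the gridline y = 1.
3. Assembling these constraints gives the stated polynomial.

2*x^3 - 3*x*y^2 + 2*x*y - 3*y + 3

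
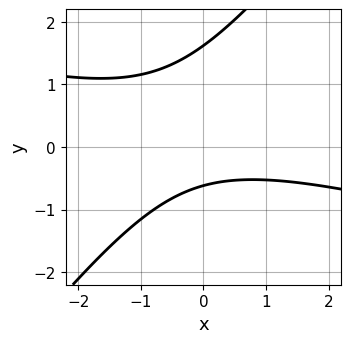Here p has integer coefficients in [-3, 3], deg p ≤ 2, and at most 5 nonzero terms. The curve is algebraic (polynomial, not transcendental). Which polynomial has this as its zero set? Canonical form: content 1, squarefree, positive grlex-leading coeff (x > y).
x^2 + 3*x*y - 3*y^2 + 3*y + 3

1. The degree is 2 — a generic line meets the curve in up to 2 points.
2. Observable constraints: the curve avoids every integer x-axis point in the box.
3. These observations pin down the coefficients.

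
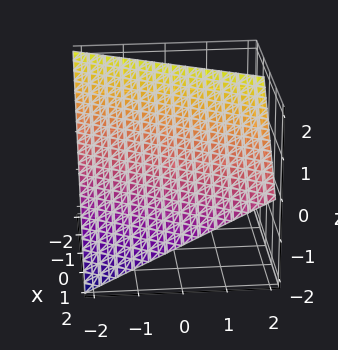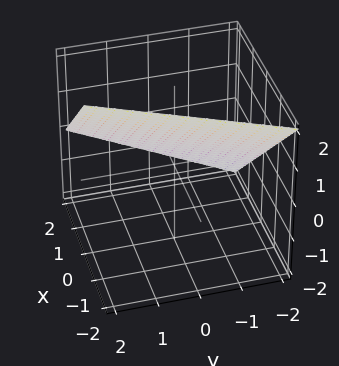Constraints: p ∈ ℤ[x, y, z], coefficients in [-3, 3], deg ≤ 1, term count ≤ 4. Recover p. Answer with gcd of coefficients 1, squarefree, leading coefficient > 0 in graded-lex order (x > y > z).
2*x - y + 2*z - 2

(a) deg p = 1. Every cross-section is a straight line — this is a plane.
(b) From the axis intercepts and sections: it crosses the z-axis at the gridline z = 1; it meets the x-axis at x = 1 (among the integer gridlines).
(c) Fitting integer coefficients to these (and the overall shape) gives p. Check: (0, -2, 0) on the y-axis lies on the surface, and p(0, -2, 0) = 0. ✓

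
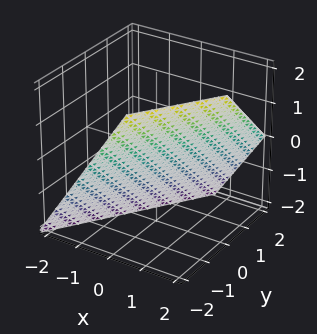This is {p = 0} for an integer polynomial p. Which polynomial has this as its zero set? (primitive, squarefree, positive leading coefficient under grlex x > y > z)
(a) deg p = 1. Every cross-section is a straight line — this is a plane.
(b) From the axis intercepts and sections: it meets the y-axis at y = -1 (among the integer gridlines); one z-axis crossing is at z = -1.
(c) These observations pin down the coefficients.

3*x - 2*y - 2*z - 2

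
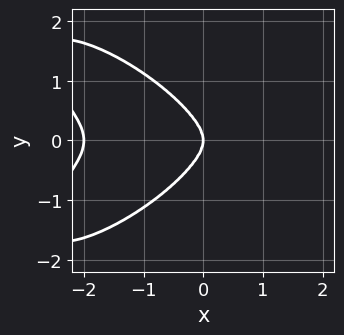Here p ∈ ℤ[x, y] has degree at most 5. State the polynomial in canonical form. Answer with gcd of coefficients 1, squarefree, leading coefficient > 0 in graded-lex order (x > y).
x^4 - x^2*y^2 + 3*y^4 + 2*x^3 + 2*x*y^2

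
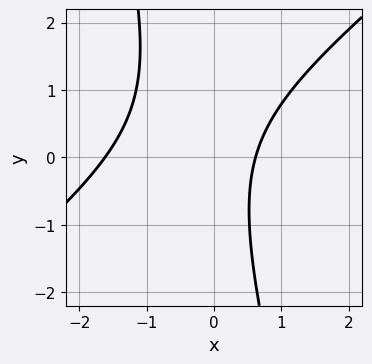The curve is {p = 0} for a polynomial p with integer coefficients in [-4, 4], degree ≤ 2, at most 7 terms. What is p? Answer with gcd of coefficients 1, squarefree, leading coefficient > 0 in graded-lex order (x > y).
(a) Degree: the shape is more complex than any degree-1 curve, so deg p = 2.
(b) Checking where it meets the axes: the curve avoids every integer y-axis point in the box.
(c) Together with the visible shape, these determine p as stated.

3*x^2 - 3*x*y - y^2 + 3*x - 3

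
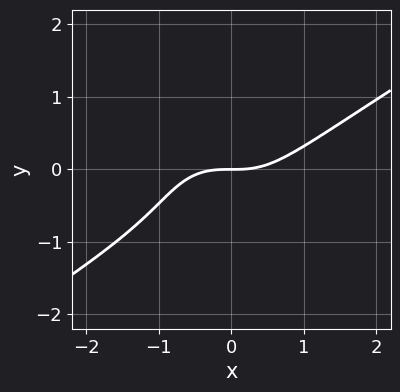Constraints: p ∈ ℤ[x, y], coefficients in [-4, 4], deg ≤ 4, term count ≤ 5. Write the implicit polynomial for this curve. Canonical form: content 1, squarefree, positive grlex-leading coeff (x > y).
2*x^3 - 2*x^2*y - 3*y^3 - 3*y^2 - 3*y

1. The degree is 3 — no degree-2 curve has this shape.
2. Reading off the gridlines: it crosses the y-axis at the gridline y = 0; it meets the x-axis at x = 0 (among the integer gridlines).
3. Putting this together gives p.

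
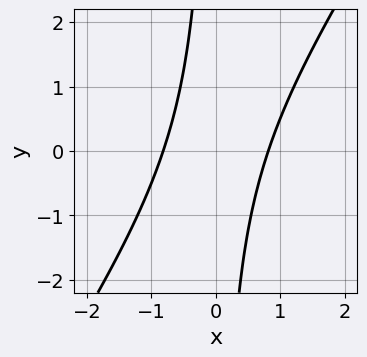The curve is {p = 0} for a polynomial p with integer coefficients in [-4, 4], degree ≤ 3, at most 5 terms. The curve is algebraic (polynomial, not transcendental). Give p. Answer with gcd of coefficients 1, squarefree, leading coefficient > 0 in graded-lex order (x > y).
deg p = 2.
Checking where it meets the axes: it misses every integer gridline on the y-axis.
The integer polynomial consistent with all of this is the stated p.

3*x^2 - 2*x*y - 2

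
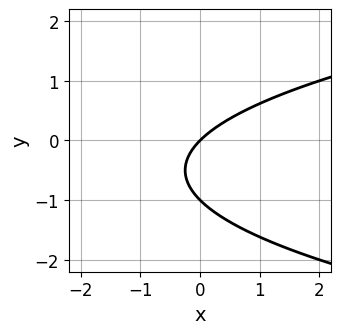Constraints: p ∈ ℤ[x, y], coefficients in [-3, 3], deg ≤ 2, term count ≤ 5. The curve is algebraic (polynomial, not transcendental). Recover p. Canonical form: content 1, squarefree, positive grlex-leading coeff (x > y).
y^2 - x + y

(a) deg p = 2.
(b) Against the integer gridlines: it meets the x-axis at x = 0 (among the integer gridlines); the y-axis gridline crossings are at y ∈ {-1, 0}.
(c) Putting this together gives p.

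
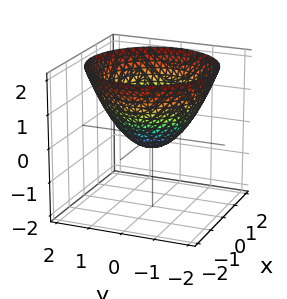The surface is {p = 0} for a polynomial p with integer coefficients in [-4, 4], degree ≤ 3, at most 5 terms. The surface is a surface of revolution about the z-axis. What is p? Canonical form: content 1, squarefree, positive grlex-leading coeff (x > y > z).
1. The degree is 2 — no degree-1 surface has this shape.
2. Symmetries: rotational symmetry about the z-axis ⇒ p depends on x, y only through x² + y².
3. Checking where it meets the axes: a circular section at z = 0 has radius between 0 and 1.
4. Matching integer coefficients to the picture gives p.

2*x^2 + 2*y^2 - 3*z - 1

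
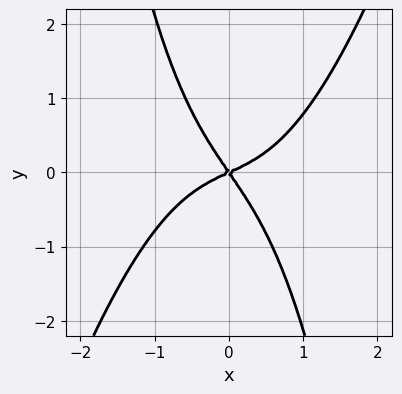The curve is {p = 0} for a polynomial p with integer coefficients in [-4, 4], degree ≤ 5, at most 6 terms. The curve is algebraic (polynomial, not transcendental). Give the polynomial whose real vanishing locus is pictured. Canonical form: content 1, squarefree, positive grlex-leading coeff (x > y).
3*x^4 - x^3*y + 2*x^2 - 3*x*y - 3*y^2

(a) deg p = 4. The shape is more complex than any degree-3 curve.
(b) Checking where it meets the axes: one y-axis crossing is at y = 0; it meets the x-axis at x = 0 (among the integer gridlines).
(c) Together with the visible shape, these determine p as stated.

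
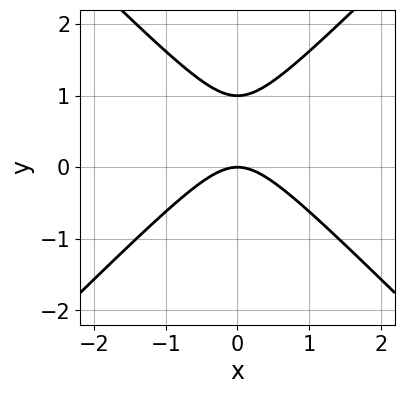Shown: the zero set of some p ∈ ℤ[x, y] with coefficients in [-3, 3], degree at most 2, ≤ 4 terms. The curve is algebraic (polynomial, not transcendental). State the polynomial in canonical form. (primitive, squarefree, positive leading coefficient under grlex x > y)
x^2 - y^2 + y

First, deg p = 2.
Then, symmetries: mirror symmetry x ↦ −x ⇒ only even powers of x.
Then, reading off the gridlines: among the integer gridlines, it crosses the y-axis at y ∈ {0, 1}; it crosses the x-axis at the gridline x = 0.
Finally, the integer polynomial consistent with all of this is the stated p.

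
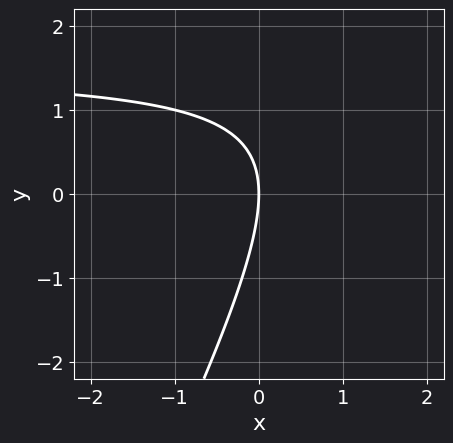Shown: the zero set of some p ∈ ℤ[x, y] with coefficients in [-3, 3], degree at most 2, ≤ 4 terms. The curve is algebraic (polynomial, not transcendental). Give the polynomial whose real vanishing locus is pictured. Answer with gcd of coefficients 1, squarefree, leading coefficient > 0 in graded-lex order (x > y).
(a) Degree: no degree-1 curve has this shape, so deg p = 2.
(b) From the axis intercepts and sections: it meets the x-axis at x = 0 (among the integer gridlines); it meets the y-axis at y = 0 (among the integer gridlines).
(c) The integer polynomial consistent with all of this is the stated p.

2*x*y - y^2 - 3*x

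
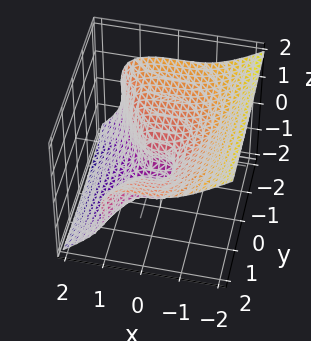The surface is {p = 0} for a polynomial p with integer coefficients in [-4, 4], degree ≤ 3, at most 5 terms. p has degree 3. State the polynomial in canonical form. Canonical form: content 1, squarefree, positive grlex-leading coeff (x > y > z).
(a) deg p = 3. A generic line meets the surface in up to 3 points.
(b) Against the integer gridlines: one z-axis crossing is at z = 0; it crosses the x-axis at the gridline x = 0; the y-axis gridline crossings are at y ∈ {0, 1}.
(c) These observations pin down the coefficients.

2*x^3 + 3*z^3 - y^2 + 2*z^2 + y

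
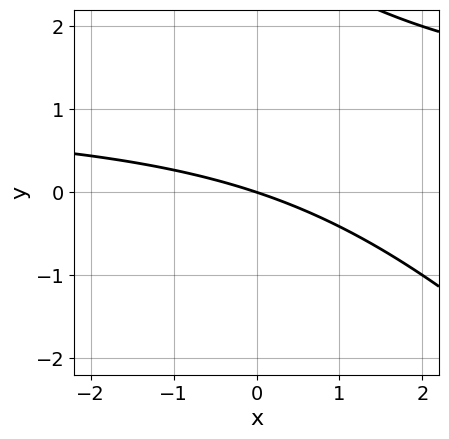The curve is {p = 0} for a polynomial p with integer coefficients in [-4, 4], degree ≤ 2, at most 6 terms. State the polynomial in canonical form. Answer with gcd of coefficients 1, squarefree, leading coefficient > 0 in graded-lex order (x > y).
1. deg p = 2. A generic line meets the curve in up to 2 points.
2. Observable constraints: it meets the y-axis at y = 0 (among the integer gridlines); it crosses the x-axis at the gridline x = 0.
3. Fitting integer coefficients to these (and the overall shape) gives p.

x*y + y^2 - x - 3*y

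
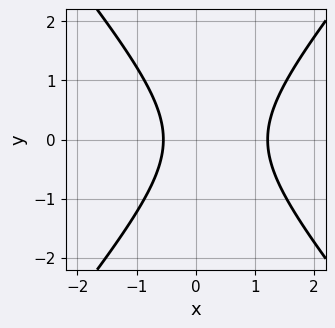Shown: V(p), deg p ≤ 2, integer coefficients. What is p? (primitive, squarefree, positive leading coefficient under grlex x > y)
3*x^2 - 2*y^2 - 2*x - 2

(a) deg p = 2. A generic line meets the curve in up to 2 points.
(b) Symmetries: the y ↦ −y reflection is a symmetry, so y appears only in even powers.
(c) Observable constraints: the curve avoids every integer y-axis point in the box.
(d) Fitting integer coefficients to these (and the overall shape) gives p.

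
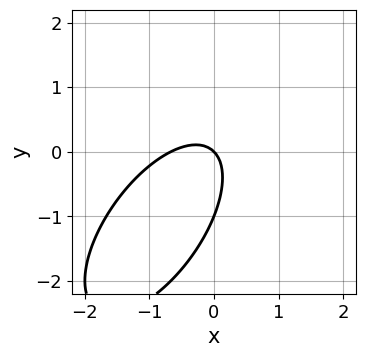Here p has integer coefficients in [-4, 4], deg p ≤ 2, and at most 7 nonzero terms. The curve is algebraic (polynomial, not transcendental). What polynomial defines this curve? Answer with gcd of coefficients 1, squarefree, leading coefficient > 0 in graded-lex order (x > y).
1. The degree is 2 — the shape is more complex than any degree-1 curve.
2. Checking where it meets the axes: the y-axis gridline crossings are at y ∈ {-1, 0}; it meets the x-axis at x = 0 (among the integer gridlines).
3. The integer polynomial consistent with all of this is the stated p.

3*x^2 - 3*x*y + 2*y^2 + 2*x + 2*y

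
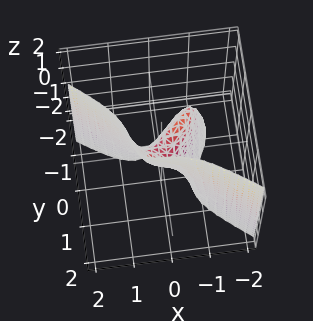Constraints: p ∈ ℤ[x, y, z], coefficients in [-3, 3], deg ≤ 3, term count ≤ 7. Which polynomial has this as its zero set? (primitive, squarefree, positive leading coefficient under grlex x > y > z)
Degree: the shape is more complex than any degree-2 surface, so deg p = 3.
Observable constraints: it crosses the y-axis at the gridline y = 0; it meets the z-axis at z = 0 (among the integer gridlines).
The integer polynomial consistent with all of this is the stated p.

3*x^3 - 3*x*y^2 + 3*y^3 + 3*x*y - z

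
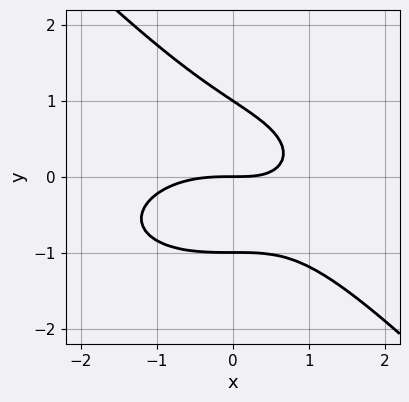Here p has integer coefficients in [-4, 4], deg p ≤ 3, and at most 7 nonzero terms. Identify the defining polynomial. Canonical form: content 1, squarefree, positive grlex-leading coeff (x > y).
(a) The degree is 3 — the shape is more complex than any degree-2 curve.
(b) From the axis intercepts and sections: it meets the x-axis at x = 0 (among the integer gridlines); the y-axis gridline crossings are at y ∈ {-1, 0, 1}.
(c) Matching integer coefficients to the picture gives p.

x^3 + 2*x*y^2 + 3*y^3 + 2*x*y - 3*y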